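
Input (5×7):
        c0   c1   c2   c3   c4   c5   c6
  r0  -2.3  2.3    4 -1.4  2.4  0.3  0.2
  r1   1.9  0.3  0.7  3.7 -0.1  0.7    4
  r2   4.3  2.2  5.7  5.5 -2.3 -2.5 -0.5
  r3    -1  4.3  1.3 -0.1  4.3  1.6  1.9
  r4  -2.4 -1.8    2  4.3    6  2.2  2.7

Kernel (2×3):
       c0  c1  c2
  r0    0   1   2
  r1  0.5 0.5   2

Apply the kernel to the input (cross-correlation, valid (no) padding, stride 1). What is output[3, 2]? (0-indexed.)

The receptive field on the input at this output position is [1.3 -0.1 4.3 / 2 4.3 6]. Elementwise product with the kernel and sum: -0.1·1 + 4.3·2 + 2·0.5 + 4.3·0.5 + 6·2.

23.65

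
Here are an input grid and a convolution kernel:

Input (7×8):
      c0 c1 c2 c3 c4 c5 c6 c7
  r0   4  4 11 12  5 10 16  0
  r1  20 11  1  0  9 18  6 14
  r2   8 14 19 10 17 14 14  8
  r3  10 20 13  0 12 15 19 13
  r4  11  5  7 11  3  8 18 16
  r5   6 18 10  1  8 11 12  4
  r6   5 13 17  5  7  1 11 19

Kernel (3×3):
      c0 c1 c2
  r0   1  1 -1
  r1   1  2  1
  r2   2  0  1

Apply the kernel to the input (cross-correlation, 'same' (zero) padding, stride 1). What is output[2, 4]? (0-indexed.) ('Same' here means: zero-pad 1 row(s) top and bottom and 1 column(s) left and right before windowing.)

64

The receptive field on the zero-padded input at this output position is [0 9 18 / 10 17 14 / 0 12 15]. Elementwise product with the kernel and sum: 0·1 + 9·1 + 18·-1 + 10·1 + 17·2 + 14·1 + 0·2 + 15·1.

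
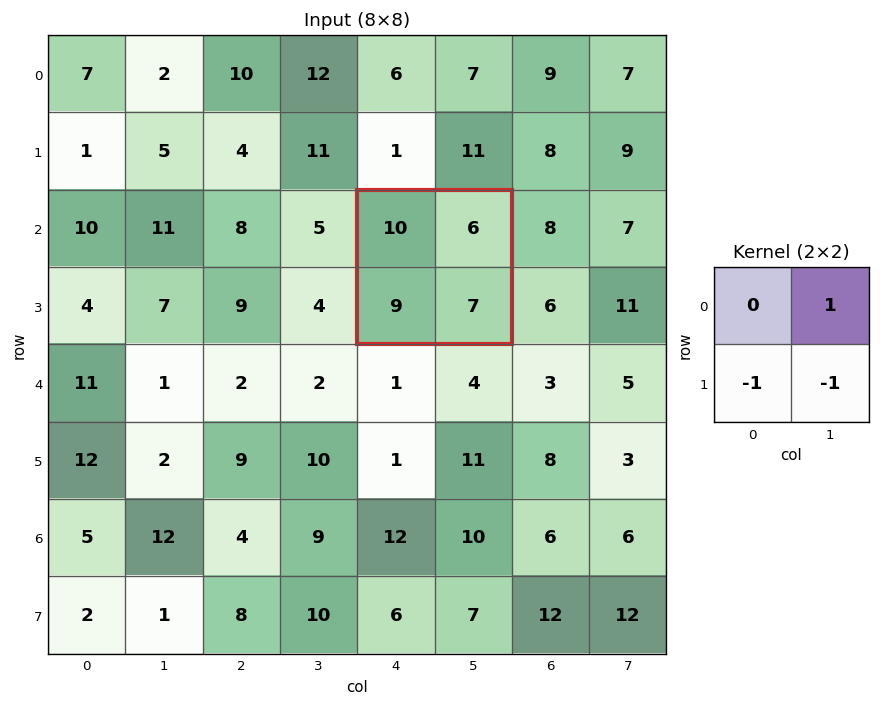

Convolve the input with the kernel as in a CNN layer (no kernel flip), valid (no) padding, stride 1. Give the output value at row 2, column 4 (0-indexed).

The receptive field on the input at this output position is [10 6 / 9 7]. Elementwise product with the kernel and sum: 6·1 + 9·-1 + 7·-1.

-10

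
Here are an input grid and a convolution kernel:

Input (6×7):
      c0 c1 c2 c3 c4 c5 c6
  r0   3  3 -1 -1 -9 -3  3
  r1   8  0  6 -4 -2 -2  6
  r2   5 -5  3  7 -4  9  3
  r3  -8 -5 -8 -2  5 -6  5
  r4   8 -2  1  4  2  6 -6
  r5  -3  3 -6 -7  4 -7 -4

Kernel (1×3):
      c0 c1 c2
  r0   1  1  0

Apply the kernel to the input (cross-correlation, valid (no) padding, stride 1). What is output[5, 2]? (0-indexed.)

The receptive field on the input at this output position is [-6 -7 4]. Elementwise product with the kernel and sum: -6·1 + -7·1.

-13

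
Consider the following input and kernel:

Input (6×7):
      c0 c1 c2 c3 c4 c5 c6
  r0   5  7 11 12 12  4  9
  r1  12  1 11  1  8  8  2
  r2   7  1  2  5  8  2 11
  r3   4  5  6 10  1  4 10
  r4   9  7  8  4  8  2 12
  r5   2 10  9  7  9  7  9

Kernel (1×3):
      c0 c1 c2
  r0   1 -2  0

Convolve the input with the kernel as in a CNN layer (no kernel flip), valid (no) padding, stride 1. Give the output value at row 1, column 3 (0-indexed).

The receptive field on the input at this output position is [1 8 8]. Elementwise product with the kernel and sum: 1·1 + 8·-2.

-15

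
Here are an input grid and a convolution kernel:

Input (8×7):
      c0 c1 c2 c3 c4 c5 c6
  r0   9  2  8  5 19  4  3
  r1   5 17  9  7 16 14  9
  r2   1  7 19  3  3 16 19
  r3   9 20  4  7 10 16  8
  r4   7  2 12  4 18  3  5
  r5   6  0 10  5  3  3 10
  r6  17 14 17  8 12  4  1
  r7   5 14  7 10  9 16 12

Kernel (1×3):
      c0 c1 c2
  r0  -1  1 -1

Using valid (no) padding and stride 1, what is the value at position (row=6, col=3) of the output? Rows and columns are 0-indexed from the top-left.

0

The receptive field on the input at this output position is [8 12 4]. Elementwise product with the kernel and sum: 8·-1 + 12·1 + 4·-1.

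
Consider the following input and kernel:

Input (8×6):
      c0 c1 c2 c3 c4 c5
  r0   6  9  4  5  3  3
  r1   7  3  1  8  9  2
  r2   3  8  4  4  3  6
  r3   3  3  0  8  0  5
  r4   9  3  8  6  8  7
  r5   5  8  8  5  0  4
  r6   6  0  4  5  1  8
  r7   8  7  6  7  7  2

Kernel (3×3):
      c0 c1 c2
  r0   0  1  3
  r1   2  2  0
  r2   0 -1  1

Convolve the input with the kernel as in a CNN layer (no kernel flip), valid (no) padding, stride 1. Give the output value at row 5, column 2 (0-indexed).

23

The receptive field on the input at this output position is [8 5 0 / 4 5 1 / 6 7 7]. Elementwise product with the kernel and sum: 5·1 + 0·3 + 4·2 + 5·2 + 7·-1 + 7·1.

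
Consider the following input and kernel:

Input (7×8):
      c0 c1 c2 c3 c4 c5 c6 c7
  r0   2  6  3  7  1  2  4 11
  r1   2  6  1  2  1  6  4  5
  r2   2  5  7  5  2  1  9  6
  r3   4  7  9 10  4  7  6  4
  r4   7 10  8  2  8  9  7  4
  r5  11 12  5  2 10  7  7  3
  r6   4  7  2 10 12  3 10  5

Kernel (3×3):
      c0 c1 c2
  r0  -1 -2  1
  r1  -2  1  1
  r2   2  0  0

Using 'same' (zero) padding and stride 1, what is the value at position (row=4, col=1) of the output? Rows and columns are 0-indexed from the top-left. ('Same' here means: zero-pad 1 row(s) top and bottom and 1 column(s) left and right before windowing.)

The receptive field on the zero-padded input at this output position is [4 7 9 / 7 10 8 / 11 12 5]. Elementwise product with the kernel and sum: 4·-1 + 7·-2 + 9·1 + 7·-2 + 10·1 + 8·1 + 11·2.

17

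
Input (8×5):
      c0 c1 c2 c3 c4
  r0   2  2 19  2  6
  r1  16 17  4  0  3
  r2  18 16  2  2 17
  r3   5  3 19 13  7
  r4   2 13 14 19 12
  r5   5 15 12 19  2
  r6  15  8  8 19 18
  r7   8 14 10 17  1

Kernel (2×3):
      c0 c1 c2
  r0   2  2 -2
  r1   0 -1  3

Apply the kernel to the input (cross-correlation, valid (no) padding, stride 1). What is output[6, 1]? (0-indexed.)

The receptive field on the input at this output position is [8 8 19 / 14 10 17]. Elementwise product with the kernel and sum: 8·2 + 8·2 + 19·-2 + 10·-1 + 17·3.

35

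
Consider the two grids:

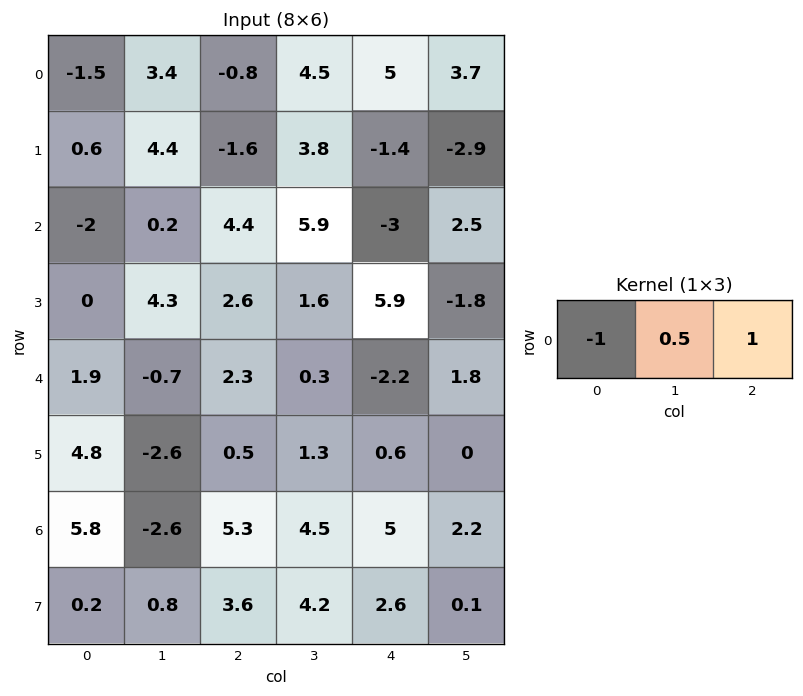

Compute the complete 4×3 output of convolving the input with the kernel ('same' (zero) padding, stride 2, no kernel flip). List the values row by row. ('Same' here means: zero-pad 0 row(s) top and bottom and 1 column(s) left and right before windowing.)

2.65 0.7 1.7
-0.8 7.9 -4.9
0.25 2.15 0.4
0.3 9.75 0.2

Output[0,0]: The receptive field on the zero-padded input at this output position is [0 -1.5 3.4]. Elementwise product with the kernel and sum: 0·-1 + -1.5·0.5 + 3.4·1.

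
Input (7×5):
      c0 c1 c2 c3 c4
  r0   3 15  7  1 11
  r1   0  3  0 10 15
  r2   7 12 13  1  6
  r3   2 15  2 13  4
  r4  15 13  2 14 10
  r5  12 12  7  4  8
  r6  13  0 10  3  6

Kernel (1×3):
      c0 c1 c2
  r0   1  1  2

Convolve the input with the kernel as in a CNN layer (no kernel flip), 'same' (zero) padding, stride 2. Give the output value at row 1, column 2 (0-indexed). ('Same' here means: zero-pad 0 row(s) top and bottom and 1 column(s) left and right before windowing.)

The receptive field on the zero-padded input at this output position is [1 6 0]. Elementwise product with the kernel and sum: 1·1 + 6·1 + 0·2.

7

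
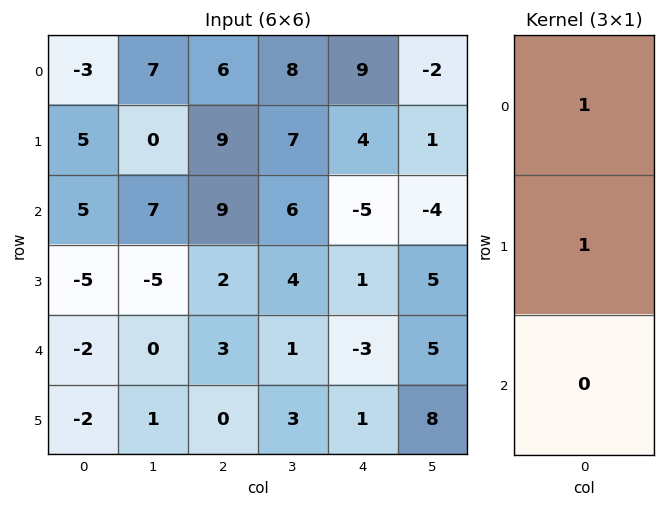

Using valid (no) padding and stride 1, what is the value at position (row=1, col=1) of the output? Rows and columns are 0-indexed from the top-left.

7

The receptive field on the input at this output position is [0 / 7 / -5]. Elementwise product with the kernel and sum: 0·1 + 7·1.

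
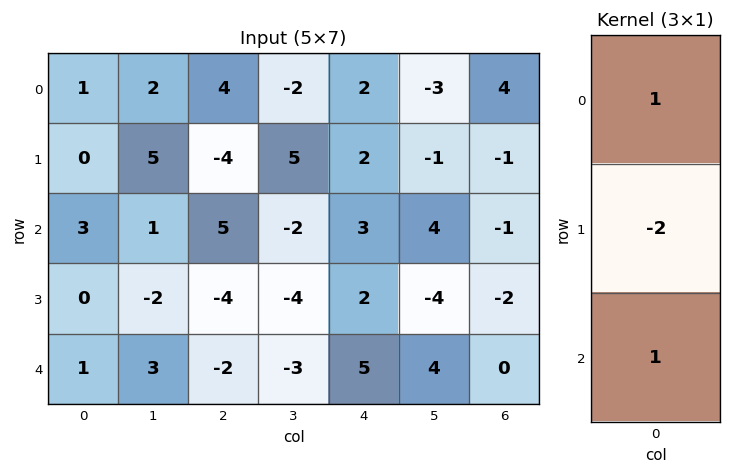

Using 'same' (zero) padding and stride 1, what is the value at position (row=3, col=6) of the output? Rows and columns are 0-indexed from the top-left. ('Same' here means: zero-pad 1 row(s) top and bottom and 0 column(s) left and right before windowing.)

The receptive field on the zero-padded input at this output position is [-1 / -2 / 0]. Elementwise product with the kernel and sum: -1·1 + -2·-2 + 0·1.

3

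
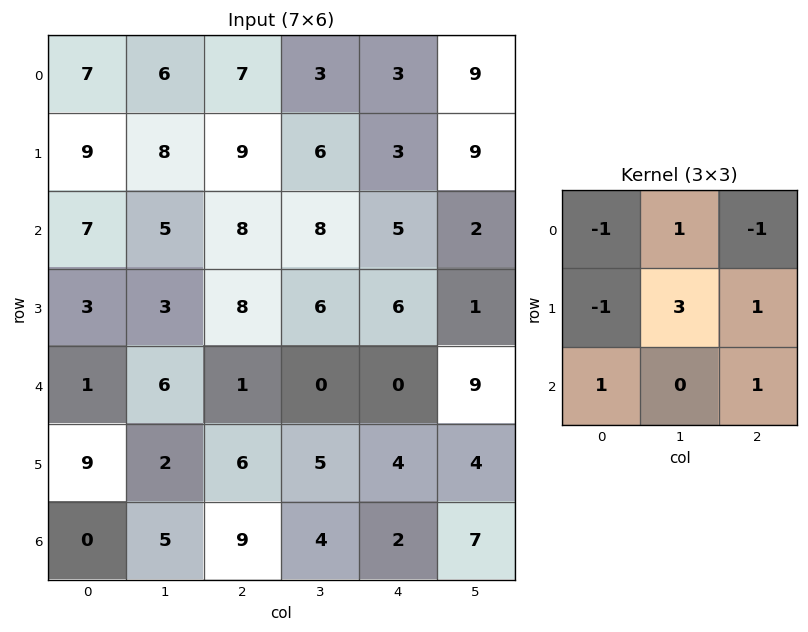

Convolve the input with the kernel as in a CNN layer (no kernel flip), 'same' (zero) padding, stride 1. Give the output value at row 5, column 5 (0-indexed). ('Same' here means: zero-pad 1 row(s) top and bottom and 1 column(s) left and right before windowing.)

19

The receptive field on the zero-padded input at this output position is [0 9 0 / 4 4 0 / 2 7 0]. Elementwise product with the kernel and sum: 0·-1 + 9·1 + 0·-1 + 4·-1 + 4·3 + 0·1 + 2·1 + 0·1.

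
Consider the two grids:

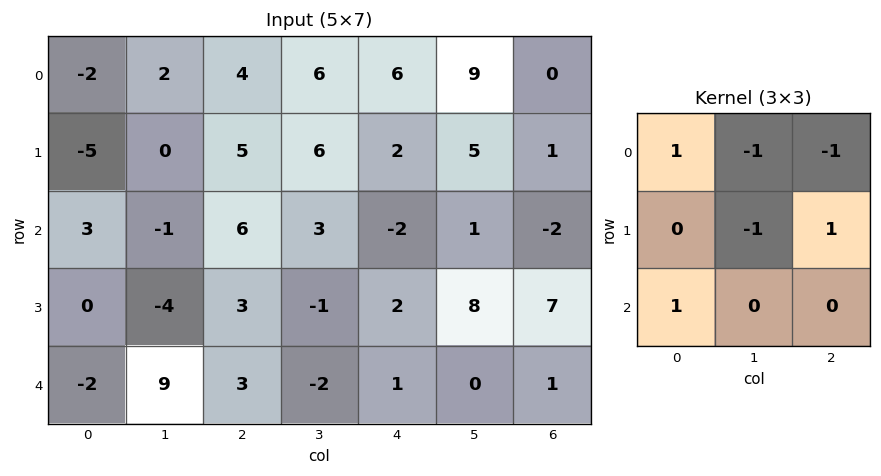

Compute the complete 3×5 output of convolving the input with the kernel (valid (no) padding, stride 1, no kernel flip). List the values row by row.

Output[0,0]: The receptive field on the input at this output position is [-2 2 4 / -5 0 5 / 3 -1 6]. Elementwise product with the kernel and sum: -2·1 + 2·-1 + 4·-1 + 0·-1 + 5·1 + 3·1.
Output[0,1]: The receptive field on the input at this output position is [2 4 6 / 0 5 6 / -1 6 3]. Elementwise product with the kernel and sum: 2·1 + 4·-1 + 6·-1 + 5·-1 + 6·1 + -1·1.

0 -8 -6 -3 -9
-3 -18 -5 1 -5
3 -5 11 8 -1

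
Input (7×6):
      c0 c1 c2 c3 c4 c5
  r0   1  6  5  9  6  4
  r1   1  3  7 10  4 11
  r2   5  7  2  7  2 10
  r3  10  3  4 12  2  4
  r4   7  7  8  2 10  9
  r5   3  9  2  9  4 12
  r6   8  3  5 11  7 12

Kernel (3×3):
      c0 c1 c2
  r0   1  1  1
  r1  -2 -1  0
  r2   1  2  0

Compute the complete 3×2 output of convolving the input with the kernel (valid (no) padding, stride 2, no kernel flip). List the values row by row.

Output[0,0]: The receptive field on the input at this output position is [1 6 5 / 1 3 7 / 5 7 2]. Elementwise product with the kernel and sum: 1·1 + 6·1 + 5·1 + 1·-2 + 3·-1 + 5·1 + 7·2.

26 12
12 3
21 34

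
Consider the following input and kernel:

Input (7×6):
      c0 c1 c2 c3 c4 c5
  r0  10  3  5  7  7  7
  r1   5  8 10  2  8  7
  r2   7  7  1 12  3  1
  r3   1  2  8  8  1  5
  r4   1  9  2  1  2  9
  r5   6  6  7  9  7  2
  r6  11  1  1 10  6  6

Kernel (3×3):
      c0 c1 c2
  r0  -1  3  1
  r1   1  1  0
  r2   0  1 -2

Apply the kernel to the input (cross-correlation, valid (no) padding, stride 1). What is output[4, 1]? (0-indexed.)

-8

The receptive field on the input at this output position is [9 2 1 / 6 7 9 / 1 1 10]. Elementwise product with the kernel and sum: 9·-1 + 2·3 + 1·1 + 6·1 + 7·1 + 1·1 + 10·-2.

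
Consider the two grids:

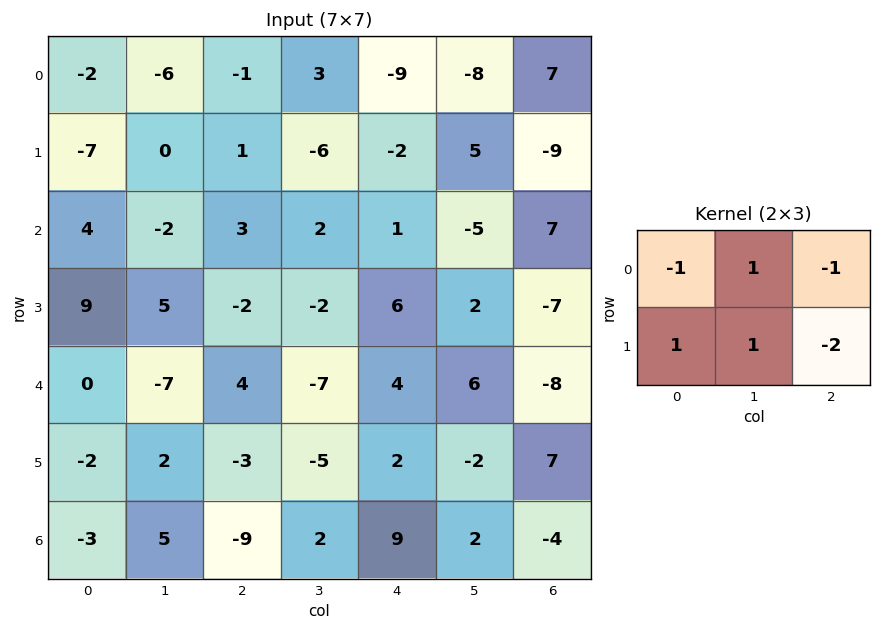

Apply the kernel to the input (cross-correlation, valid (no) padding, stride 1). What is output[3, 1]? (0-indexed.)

6

The receptive field on the input at this output position is [5 -2 -2 / -7 4 -7]. Elementwise product with the kernel and sum: 5·-1 + -2·1 + -2·-1 + -7·1 + 4·1 + -7·-2.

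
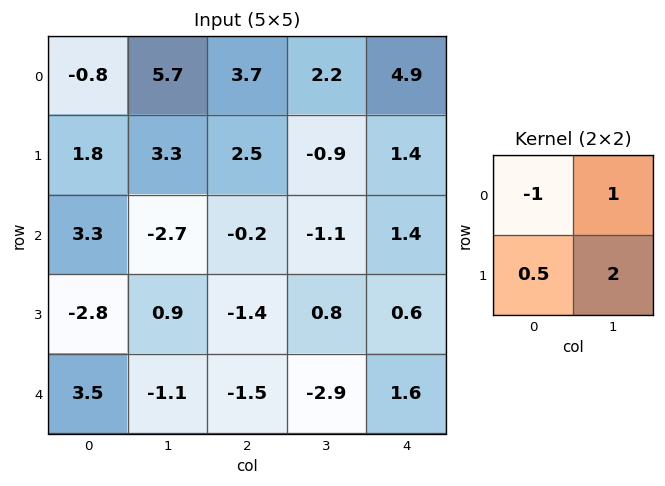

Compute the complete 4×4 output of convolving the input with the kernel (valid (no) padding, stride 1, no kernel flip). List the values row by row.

14 4.65 -2.05 5.05
-2.25 -2.55 -5.7 4.55
-5.6 0.15 0 4.1
3.25 -5.85 -4.35 1.55

Output[0,0]: The receptive field on the input at this output position is [-0.8 5.7 / 1.8 3.3]. Elementwise product with the kernel and sum: -0.8·-1 + 5.7·1 + 1.8·0.5 + 3.3·2.
Output[0,1]: The receptive field on the input at this output position is [5.7 3.7 / 3.3 2.5]. Elementwise product with the kernel and sum: 5.7·-1 + 3.7·1 + 3.3·0.5 + 2.5·2.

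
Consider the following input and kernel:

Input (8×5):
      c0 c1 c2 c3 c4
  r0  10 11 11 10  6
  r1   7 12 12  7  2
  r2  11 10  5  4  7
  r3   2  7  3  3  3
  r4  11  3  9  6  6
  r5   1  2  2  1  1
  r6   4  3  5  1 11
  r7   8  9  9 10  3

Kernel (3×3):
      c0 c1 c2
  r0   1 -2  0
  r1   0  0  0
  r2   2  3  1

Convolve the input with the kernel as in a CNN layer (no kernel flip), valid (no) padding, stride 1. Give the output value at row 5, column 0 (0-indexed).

49

The receptive field on the input at this output position is [1 2 2 / 4 3 5 / 8 9 9]. Elementwise product with the kernel and sum: 1·1 + 2·-2 + 8·2 + 9·3 + 9·1.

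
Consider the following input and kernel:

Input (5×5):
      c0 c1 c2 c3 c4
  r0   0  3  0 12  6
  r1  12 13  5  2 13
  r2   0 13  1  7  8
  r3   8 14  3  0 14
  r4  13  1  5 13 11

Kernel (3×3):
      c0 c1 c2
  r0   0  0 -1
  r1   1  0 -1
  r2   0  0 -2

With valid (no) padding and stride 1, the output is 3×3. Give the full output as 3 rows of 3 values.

Output[0,0]: The receptive field on the input at this output position is [0 3 0 / 12 13 5 / 0 13 1]. Elementwise product with the kernel and sum: 0·-1 + 12·1 + 5·-1 + 1·-2.

5 -15 -30
-12 4 -48
-6 -19 -41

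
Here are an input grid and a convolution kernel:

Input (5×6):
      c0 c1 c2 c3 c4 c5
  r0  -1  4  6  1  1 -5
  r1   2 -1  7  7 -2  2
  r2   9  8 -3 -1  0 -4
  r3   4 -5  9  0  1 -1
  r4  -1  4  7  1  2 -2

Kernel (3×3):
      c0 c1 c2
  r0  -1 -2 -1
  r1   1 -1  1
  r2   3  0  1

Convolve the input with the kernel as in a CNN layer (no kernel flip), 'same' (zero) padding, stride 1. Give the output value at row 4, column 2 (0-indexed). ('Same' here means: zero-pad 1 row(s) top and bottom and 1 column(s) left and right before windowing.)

-15

The receptive field on the zero-padded input at this output position is [-5 9 0 / 4 7 1 / 0 0 0]. Elementwise product with the kernel and sum: -5·-1 + 9·-2 + 0·-1 + 4·1 + 7·-1 + 1·1 + 0·3 + 0·1.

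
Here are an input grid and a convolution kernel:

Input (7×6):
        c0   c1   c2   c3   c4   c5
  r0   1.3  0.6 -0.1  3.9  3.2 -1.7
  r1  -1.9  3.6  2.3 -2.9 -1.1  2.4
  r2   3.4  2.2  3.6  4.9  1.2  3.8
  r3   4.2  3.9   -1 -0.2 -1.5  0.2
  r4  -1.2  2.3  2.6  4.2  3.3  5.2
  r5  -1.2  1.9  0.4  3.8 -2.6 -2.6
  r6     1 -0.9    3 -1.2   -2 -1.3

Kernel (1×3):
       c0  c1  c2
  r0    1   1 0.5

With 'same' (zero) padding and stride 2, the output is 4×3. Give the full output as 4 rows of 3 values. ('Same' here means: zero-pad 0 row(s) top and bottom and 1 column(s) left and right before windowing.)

Output[0,0]: The receptive field on the zero-padded input at this output position is [0 1.3 0.6]. Elementwise product with the kernel and sum: 0·1 + 1.3·1 + 0.6·0.5.

1.6 2.45 6.25
4.5 8.25 8
-0.05 7 10.1
0.55 1.5 -3.85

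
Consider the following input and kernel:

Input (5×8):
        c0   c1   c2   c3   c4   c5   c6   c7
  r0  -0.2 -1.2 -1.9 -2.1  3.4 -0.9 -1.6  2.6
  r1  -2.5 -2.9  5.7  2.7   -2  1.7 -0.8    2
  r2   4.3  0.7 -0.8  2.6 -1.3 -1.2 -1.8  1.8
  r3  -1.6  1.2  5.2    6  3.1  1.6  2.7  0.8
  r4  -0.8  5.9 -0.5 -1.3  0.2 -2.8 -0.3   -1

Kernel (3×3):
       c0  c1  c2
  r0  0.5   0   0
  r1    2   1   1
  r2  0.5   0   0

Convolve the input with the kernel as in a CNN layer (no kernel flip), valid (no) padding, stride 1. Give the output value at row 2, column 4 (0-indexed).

9.95

The receptive field on the input at this output position is [-1.3 -1.2 -1.8 / 3.1 1.6 2.7 / 0.2 -2.8 -0.3]. Elementwise product with the kernel and sum: -1.3·0.5 + 3.1·2 + 1.6·1 + 2.7·1 + 0.2·0.5.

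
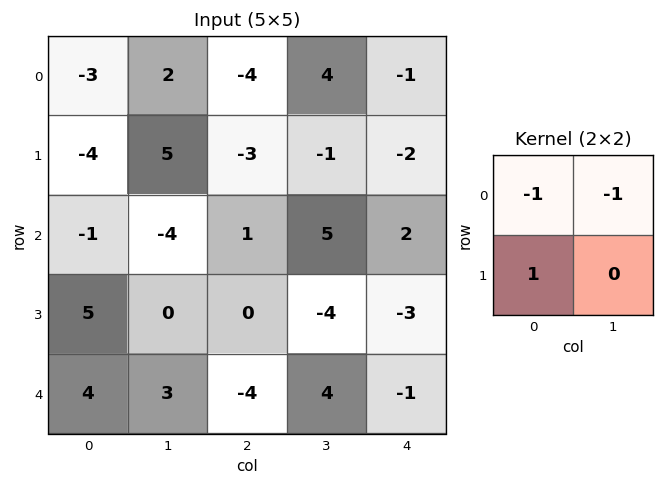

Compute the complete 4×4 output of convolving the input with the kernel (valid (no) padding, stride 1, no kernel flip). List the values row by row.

-3 7 -3 -4
-2 -6 5 8
10 3 -6 -11
-1 3 0 11

Output[0,0]: The receptive field on the input at this output position is [-3 2 / -4 5]. Elementwise product with the kernel and sum: -3·-1 + 2·-1 + -4·1.
Output[0,1]: The receptive field on the input at this output position is [2 -4 / 5 -3]. Elementwise product with the kernel and sum: 2·-1 + -4·-1 + 5·1.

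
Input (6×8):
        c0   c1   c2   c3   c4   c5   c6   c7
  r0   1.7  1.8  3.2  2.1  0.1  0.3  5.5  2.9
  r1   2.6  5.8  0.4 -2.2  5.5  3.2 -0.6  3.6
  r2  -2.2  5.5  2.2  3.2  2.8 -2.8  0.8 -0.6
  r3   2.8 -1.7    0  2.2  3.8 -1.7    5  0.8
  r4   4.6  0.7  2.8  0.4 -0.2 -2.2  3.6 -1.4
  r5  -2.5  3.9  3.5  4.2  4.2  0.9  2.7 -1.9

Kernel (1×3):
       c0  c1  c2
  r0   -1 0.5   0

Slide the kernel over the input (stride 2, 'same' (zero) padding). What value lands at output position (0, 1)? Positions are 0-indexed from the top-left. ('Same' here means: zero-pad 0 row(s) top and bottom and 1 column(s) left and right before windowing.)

The receptive field on the zero-padded input at this output position is [1.8 3.2 2.1]. Elementwise product with the kernel and sum: 1.8·-1 + 3.2·0.5.

-0.2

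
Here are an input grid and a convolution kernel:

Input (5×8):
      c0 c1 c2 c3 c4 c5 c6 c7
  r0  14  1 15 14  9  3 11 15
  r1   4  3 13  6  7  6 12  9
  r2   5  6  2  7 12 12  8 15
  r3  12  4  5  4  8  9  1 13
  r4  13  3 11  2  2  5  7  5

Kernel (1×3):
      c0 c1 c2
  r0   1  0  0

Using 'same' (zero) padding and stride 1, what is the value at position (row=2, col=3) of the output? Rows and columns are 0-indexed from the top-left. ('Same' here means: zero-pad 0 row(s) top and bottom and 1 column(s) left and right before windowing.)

2

The receptive field on the zero-padded input at this output position is [2 7 12]. Elementwise product with the kernel and sum: 2·1.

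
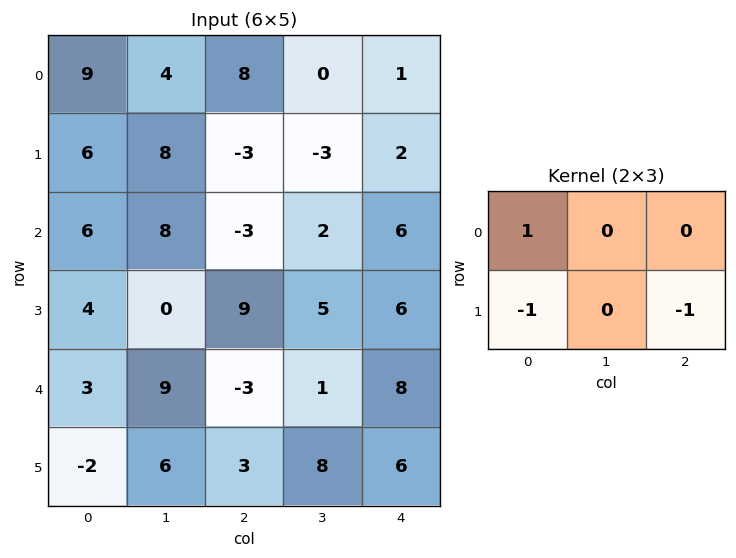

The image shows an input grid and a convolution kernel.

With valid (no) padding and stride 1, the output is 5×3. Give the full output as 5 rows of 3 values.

Output[0,0]: The receptive field on the input at this output position is [9 4 8 / 6 8 -3]. Elementwise product with the kernel and sum: 9·1 + 6·-1 + -3·-1.

6 -1 9
3 -2 -6
-7 3 -18
4 -10 4
2 -5 -12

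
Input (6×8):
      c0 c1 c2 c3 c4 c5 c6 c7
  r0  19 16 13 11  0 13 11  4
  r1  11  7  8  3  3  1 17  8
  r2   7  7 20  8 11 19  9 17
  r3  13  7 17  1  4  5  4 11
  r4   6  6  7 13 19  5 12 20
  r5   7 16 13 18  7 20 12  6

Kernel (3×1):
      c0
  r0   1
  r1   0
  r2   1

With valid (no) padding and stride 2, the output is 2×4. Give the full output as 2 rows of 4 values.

26 33 11 20
13 27 30 21

Output[0,0]: The receptive field on the input at this output position is [19 / 11 / 7]. Elementwise product with the kernel and sum: 19·1 + 7·1.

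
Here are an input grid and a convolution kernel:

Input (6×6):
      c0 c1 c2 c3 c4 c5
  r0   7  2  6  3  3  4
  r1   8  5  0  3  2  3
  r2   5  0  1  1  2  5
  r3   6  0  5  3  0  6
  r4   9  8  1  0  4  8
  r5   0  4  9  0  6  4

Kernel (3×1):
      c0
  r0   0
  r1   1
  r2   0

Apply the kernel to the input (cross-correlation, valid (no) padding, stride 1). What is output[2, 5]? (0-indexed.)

The receptive field on the input at this output position is [5 / 6 / 8]. Elementwise product with the kernel and sum: 6·1.

6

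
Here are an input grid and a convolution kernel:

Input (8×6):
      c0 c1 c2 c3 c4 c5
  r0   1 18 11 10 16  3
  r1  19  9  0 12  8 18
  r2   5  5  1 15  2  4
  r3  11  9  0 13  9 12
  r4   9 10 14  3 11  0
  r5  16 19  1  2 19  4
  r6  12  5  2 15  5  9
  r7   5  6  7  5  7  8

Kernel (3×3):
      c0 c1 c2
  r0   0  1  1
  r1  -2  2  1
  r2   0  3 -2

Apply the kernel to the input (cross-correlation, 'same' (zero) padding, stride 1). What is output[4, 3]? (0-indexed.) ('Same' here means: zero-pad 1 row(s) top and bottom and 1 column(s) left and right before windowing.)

The receptive field on the zero-padded input at this output position is [0 13 9 / 14 3 11 / 1 2 19]. Elementwise product with the kernel and sum: 13·1 + 9·1 + 14·-2 + 3·2 + 11·1 + 2·3 + 19·-2.

-21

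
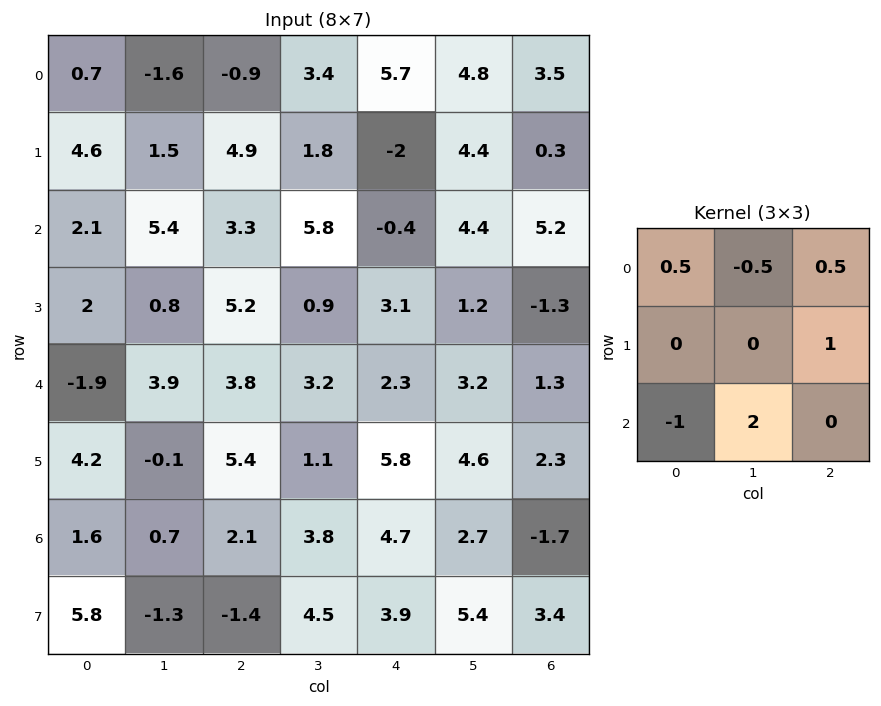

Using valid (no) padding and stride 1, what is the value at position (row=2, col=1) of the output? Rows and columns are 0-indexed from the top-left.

8.55

The receptive field on the input at this output position is [5.4 3.3 5.8 / 0.8 5.2 0.9 / 3.9 3.8 3.2]. Elementwise product with the kernel and sum: 5.4·0.5 + 3.3·-0.5 + 5.8·0.5 + 0.9·1 + 3.9·-1 + 3.8·2.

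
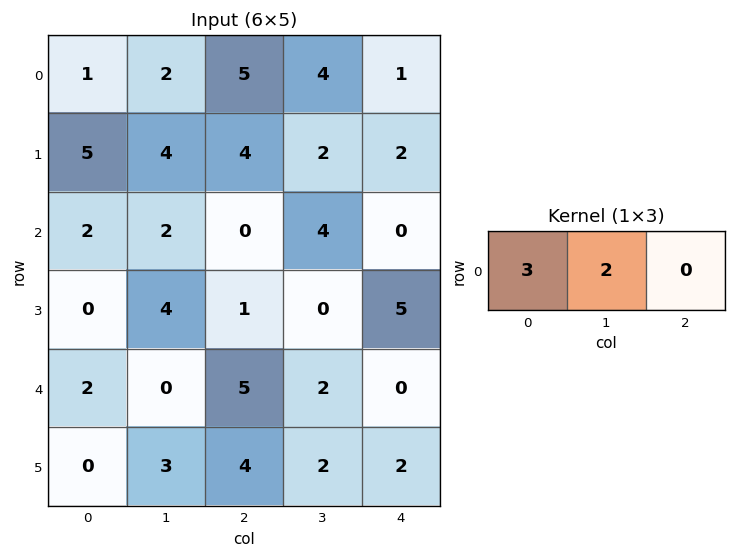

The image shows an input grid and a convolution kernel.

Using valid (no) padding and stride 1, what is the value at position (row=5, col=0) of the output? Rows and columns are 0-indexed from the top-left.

6

The receptive field on the input at this output position is [0 3 4]. Elementwise product with the kernel and sum: 0·3 + 3·2.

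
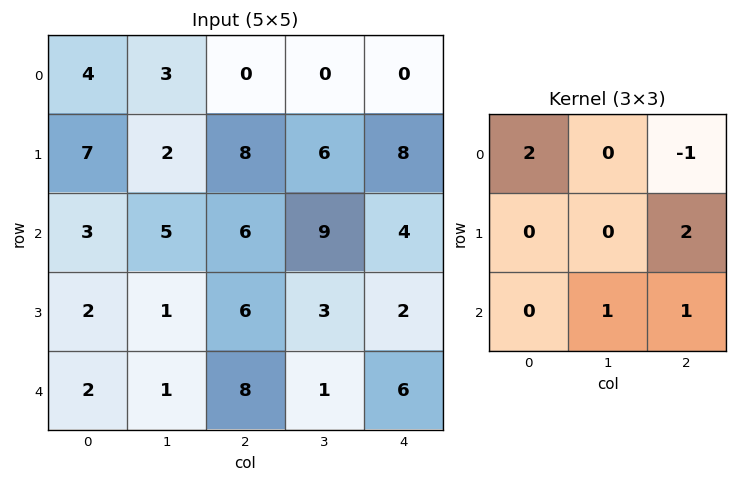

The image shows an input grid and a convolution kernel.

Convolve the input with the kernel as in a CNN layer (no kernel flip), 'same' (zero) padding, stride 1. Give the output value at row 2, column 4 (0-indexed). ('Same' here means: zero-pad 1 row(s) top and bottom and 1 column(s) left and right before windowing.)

14

The receptive field on the zero-padded input at this output position is [6 8 0 / 9 4 0 / 3 2 0]. Elementwise product with the kernel and sum: 6·2 + 0·-1 + 0·2 + 2·1 + 0·1.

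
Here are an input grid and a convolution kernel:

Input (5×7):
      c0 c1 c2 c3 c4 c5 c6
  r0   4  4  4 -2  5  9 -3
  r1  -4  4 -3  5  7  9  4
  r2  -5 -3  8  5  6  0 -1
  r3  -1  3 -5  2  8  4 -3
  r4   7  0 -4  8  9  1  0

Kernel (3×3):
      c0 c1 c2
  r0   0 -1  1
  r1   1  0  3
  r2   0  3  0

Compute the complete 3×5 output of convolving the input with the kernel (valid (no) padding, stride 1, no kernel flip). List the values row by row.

Output[0,0]: The receptive field on the input at this output position is [4 4 4 / -4 4 -3 / -5 -3 8]. Elementwise product with the kernel and sum: 4·-1 + 4·1 + -4·1 + -3·3 + -3·3.
Output[0,1]: The receptive field on the input at this output position is [4 4 -2 / 4 -3 5 / -3 8 5]. Elementwise product with the kernel and sum: 4·-1 + -2·1 + 4·1 + 5·3 + 8·3.

-22 37 40 54 7
21 5 34 31 10
-5 -6 44 35 1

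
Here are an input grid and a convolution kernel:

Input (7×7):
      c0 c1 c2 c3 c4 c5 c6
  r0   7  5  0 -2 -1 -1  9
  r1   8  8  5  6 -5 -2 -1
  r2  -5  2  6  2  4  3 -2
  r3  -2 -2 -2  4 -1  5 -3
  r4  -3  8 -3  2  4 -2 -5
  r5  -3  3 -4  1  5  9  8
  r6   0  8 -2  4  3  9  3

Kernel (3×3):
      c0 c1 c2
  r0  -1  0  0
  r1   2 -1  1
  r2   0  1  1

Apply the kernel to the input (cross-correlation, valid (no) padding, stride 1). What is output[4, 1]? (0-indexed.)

The receptive field on the input at this output position is [8 -3 2 / 3 -4 1 / 8 -2 4]. Elementwise product with the kernel and sum: 8·-1 + 3·2 + -4·-1 + 1·1 + -2·1 + 4·1.

5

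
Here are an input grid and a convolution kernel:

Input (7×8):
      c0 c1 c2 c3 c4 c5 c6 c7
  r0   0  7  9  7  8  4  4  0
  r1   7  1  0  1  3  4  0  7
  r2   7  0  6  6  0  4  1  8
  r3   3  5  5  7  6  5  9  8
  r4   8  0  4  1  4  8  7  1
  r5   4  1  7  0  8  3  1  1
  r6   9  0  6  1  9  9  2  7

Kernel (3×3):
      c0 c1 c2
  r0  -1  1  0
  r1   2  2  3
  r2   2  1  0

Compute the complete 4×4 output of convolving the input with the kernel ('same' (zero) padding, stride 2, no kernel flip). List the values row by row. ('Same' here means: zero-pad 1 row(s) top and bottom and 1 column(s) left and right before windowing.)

Output[0,0]: The receptive field on the zero-padded input at this output position is [0 0 0 / 0 0 7 / 0 7 1]. Elementwise product with the kernel and sum: 0·-1 + 0·1 + 0·2 + 0·2 + 7·3 + 0·2 + 7·1.
Output[0,1]: The receptive field on the zero-padded input at this output position is [0 0 0 / 7 9 7 / 1 0 1]. Elementwise product with the kernel and sum: 0·-1 + 0·1 + 7·2 + 9·2 + 7·3 + 1·2 + 0·1.

28 55 47 24
24 44 46 49
23 20 41 44
22 21 55 41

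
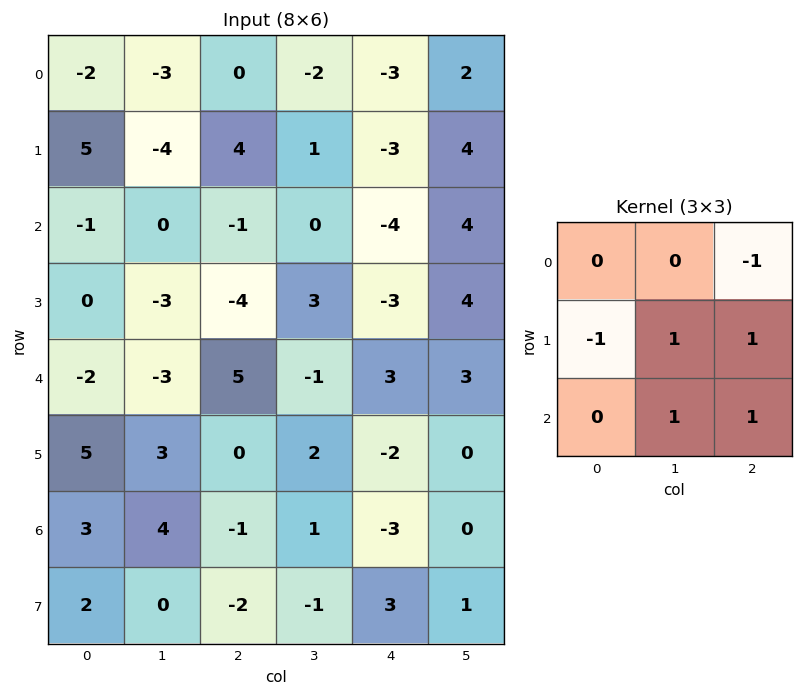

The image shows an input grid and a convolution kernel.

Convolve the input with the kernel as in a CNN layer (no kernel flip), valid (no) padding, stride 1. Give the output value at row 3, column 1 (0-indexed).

6

The receptive field on the input at this output position is [-3 -4 3 / -3 5 -1 / 3 0 2]. Elementwise product with the kernel and sum: 3·-1 + -3·-1 + 5·1 + -1·1 + 0·1 + 2·1.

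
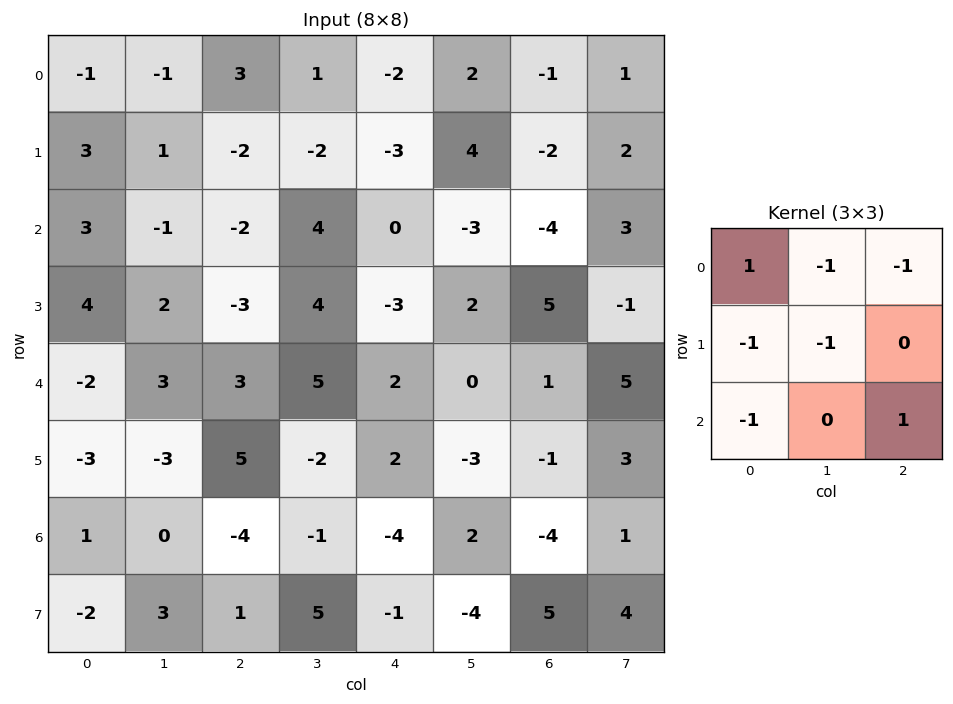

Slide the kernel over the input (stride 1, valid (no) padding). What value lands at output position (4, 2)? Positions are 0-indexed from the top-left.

The receptive field on the input at this output position is [3 5 2 / 5 -2 2 / -4 -1 -4]. Elementwise product with the kernel and sum: 3·1 + 5·-1 + 2·-1 + 5·-1 + -2·-1 + -4·-1 + -4·1.

-7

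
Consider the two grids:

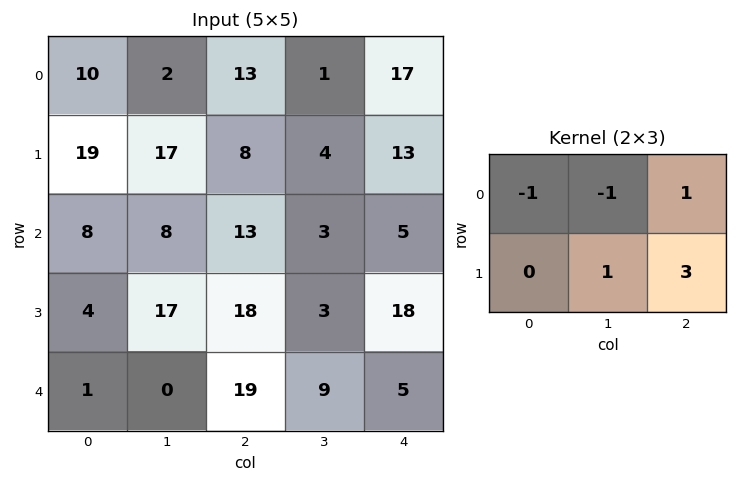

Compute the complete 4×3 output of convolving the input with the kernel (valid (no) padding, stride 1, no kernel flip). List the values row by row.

42 6 46
19 1 19
68 9 46
54 14 21

Output[0,0]: The receptive field on the input at this output position is [10 2 13 / 19 17 8]. Elementwise product with the kernel and sum: 10·-1 + 2·-1 + 13·1 + 17·1 + 8·3.
Output[0,1]: The receptive field on the input at this output position is [2 13 1 / 17 8 4]. Elementwise product with the kernel and sum: 2·-1 + 13·-1 + 1·1 + 8·1 + 4·3.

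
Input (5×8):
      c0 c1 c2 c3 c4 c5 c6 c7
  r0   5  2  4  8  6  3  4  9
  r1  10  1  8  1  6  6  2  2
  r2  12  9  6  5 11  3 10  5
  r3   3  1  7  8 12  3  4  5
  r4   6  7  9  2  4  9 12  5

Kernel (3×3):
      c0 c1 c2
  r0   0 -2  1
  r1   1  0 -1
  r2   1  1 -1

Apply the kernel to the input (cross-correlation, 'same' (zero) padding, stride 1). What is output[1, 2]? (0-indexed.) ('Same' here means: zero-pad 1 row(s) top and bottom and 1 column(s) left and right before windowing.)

The receptive field on the zero-padded input at this output position is [2 4 8 / 1 8 1 / 9 6 5]. Elementwise product with the kernel and sum: 4·-2 + 8·1 + 1·1 + 1·-1 + 9·1 + 6·1 + 5·-1.

10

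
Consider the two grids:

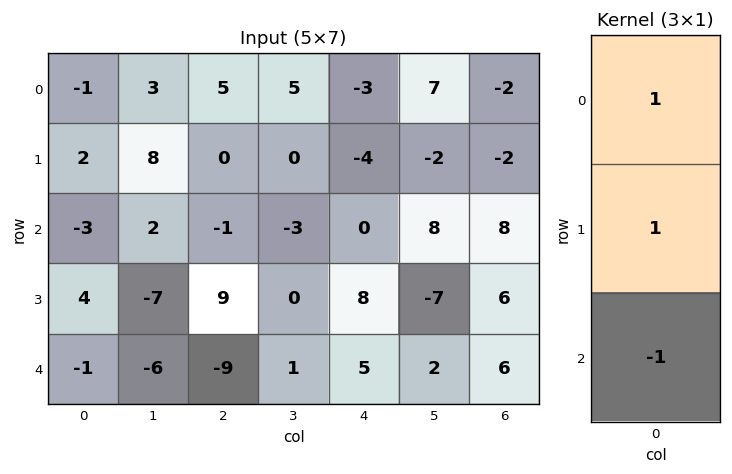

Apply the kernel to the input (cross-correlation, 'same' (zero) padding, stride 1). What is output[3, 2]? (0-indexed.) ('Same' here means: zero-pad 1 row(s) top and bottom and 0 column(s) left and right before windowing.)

The receptive field on the zero-padded input at this output position is [-1 / 9 / -9]. Elementwise product with the kernel and sum: -1·1 + 9·1 + -9·-1.

17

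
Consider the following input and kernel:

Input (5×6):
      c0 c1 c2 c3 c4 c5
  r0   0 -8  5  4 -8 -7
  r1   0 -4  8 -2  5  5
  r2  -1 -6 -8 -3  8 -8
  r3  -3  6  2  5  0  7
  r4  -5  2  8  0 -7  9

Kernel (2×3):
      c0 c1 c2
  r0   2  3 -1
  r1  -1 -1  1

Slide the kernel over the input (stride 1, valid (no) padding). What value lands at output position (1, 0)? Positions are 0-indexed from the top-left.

The receptive field on the input at this output position is [0 -4 8 / -1 -6 -8]. Elementwise product with the kernel and sum: 0·2 + -4·3 + 8·-1 + -1·-1 + -6·-1 + -8·1.

-21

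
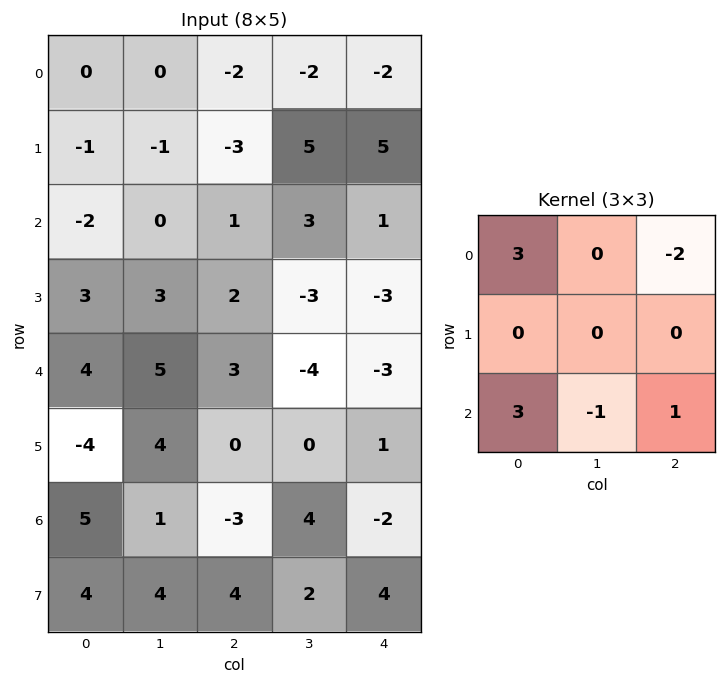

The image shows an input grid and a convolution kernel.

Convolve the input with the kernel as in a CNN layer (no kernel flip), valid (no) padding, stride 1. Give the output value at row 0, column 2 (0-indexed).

The receptive field on the input at this output position is [-2 -2 -2 / -3 5 5 / 1 3 1]. Elementwise product with the kernel and sum: -2·3 + -2·-2 + 1·3 + 3·-1 + 1·1.

-1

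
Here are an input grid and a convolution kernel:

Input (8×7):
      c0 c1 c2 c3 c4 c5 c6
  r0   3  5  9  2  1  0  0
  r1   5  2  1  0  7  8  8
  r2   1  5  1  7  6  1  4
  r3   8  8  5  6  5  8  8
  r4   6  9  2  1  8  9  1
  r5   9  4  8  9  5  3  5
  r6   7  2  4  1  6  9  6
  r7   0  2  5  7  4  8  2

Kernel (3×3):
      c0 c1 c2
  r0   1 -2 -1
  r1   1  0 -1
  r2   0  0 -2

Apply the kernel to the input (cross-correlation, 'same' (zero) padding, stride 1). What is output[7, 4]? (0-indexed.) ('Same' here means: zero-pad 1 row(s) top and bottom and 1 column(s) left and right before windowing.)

-21

The receptive field on the zero-padded input at this output position is [1 6 9 / 7 4 8 / 0 0 0]. Elementwise product with the kernel and sum: 1·1 + 6·-2 + 9·-1 + 7·1 + 8·-1 + 0·-2.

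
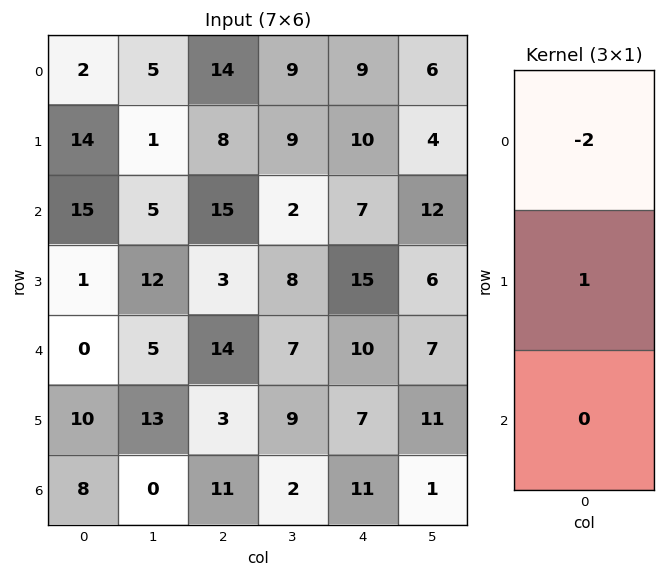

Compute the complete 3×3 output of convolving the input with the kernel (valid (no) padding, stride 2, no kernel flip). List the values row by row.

10 -20 -8
-29 -27 1
10 -25 -13

Output[0,0]: The receptive field on the input at this output position is [2 / 14 / 15]. Elementwise product with the kernel and sum: 2·-2 + 14·1.
Output[0,1]: The receptive field on the input at this output position is [14 / 8 / 15]. Elementwise product with the kernel and sum: 14·-2 + 8·1.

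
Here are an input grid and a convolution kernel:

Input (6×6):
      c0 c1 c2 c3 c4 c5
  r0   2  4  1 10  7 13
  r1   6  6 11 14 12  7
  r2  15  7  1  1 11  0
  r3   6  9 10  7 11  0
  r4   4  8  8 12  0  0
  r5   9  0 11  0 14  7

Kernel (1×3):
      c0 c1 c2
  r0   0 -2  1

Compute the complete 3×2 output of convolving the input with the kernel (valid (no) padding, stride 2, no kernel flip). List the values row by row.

Output[0,0]: The receptive field on the input at this output position is [2 4 1]. Elementwise product with the kernel and sum: 4·-2 + 1·1.
Output[0,1]: The receptive field on the input at this output position is [1 10 7]. Elementwise product with the kernel and sum: 10·-2 + 7·1.

-7 -13
-13 9
-8 -24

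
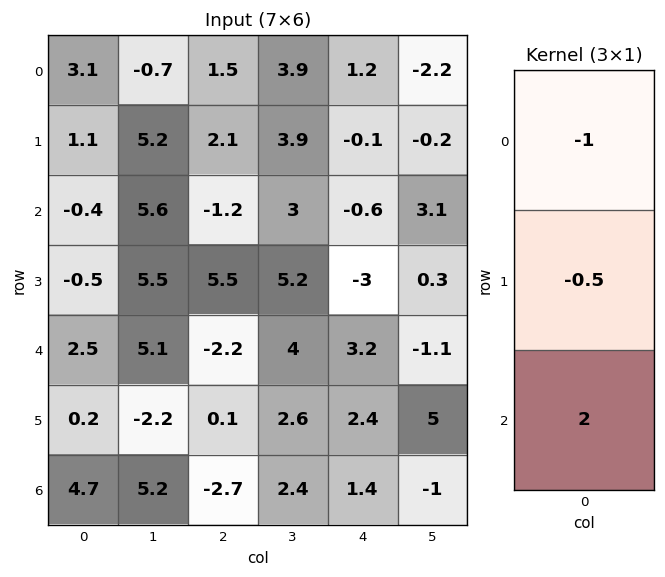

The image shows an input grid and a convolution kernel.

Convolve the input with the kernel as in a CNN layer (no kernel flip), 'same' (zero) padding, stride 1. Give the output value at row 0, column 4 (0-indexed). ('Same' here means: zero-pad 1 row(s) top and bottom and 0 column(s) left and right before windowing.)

The receptive field on the zero-padded input at this output position is [0 / 1.2 / -0.1]. Elementwise product with the kernel and sum: 0·-1 + 1.2·-0.5 + -0.1·2.

-0.8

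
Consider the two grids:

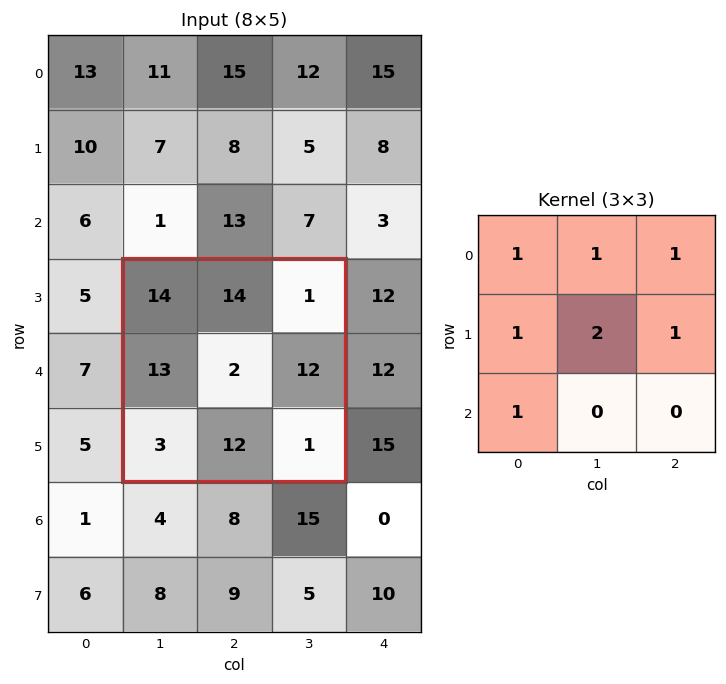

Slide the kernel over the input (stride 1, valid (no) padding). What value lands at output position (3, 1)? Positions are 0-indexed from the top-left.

61

The receptive field on the input at this output position is [14 14 1 / 13 2 12 / 3 12 1]. Elementwise product with the kernel and sum: 14·1 + 14·1 + 1·1 + 13·1 + 2·2 + 12·1 + 3·1.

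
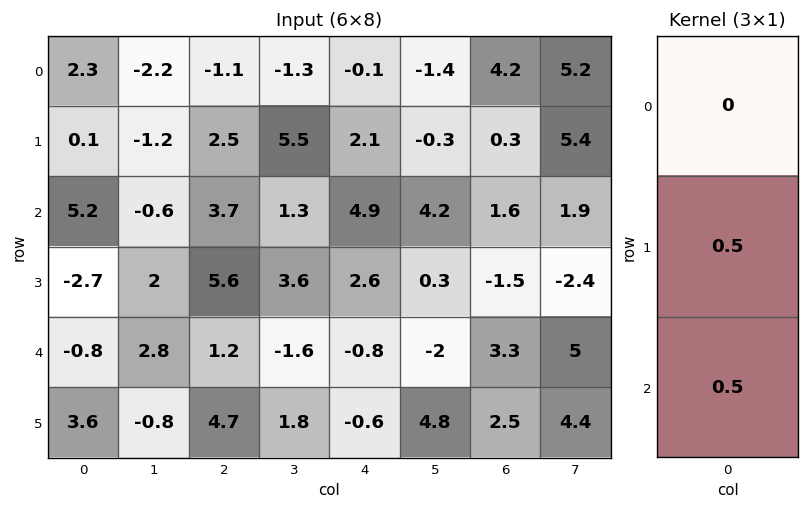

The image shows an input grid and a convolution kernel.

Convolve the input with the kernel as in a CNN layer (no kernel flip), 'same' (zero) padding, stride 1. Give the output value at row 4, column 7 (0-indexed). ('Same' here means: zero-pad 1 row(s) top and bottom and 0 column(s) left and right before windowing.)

4.7

The receptive field on the zero-padded input at this output position is [-2.4 / 5 / 4.4]. Elementwise product with the kernel and sum: 5·0.5 + 4.4·0.5.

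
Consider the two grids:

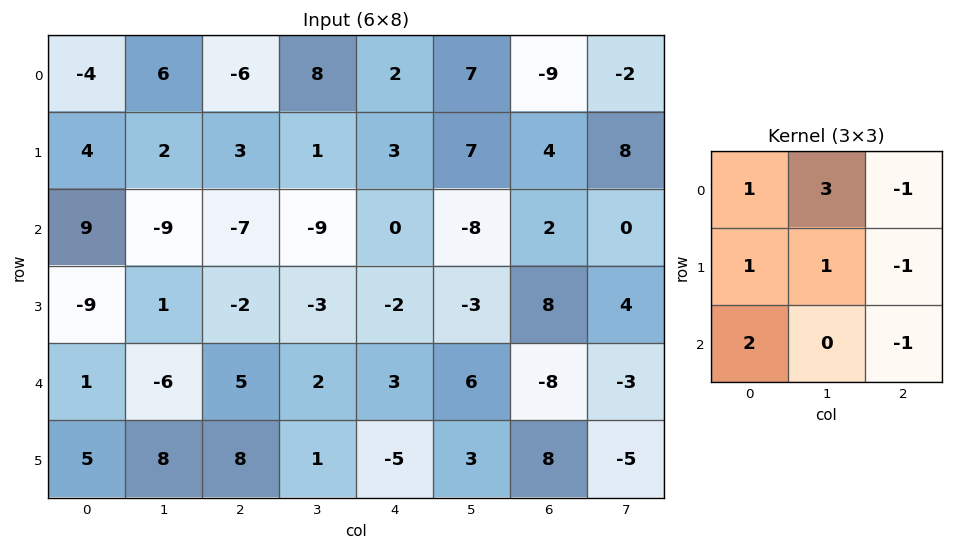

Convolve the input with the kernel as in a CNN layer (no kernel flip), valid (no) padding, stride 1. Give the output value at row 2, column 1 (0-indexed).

-33

The receptive field on the input at this output position is [-9 -7 -9 / 1 -2 -3 / -6 5 2]. Elementwise product with the kernel and sum: -9·1 + -7·3 + -9·-1 + 1·1 + -2·1 + -3·-1 + -6·2 + 2·-1.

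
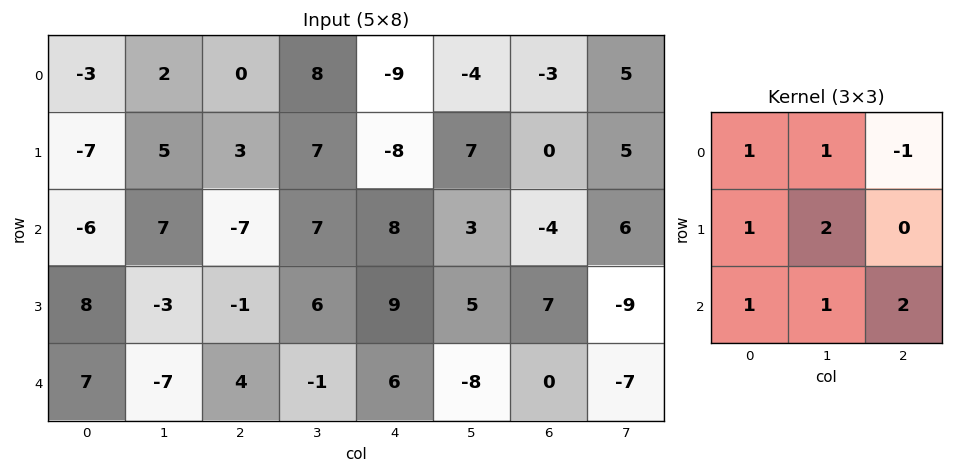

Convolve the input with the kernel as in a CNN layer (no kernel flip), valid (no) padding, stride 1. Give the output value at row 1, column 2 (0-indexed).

48

The receptive field on the input at this output position is [3 7 -8 / -7 7 8 / -1 6 9]. Elementwise product with the kernel and sum: 3·1 + 7·1 + -8·-1 + -7·1 + 7·2 + -1·1 + 6·1 + 9·2.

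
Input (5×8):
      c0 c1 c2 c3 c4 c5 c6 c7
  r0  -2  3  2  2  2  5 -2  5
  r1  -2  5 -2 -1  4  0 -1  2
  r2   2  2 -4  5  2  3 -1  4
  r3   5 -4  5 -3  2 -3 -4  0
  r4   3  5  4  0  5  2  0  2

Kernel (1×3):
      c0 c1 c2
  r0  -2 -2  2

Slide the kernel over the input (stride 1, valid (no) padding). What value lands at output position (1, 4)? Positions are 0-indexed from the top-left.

-10

The receptive field on the input at this output position is [4 0 -1]. Elementwise product with the kernel and sum: 4·-2 + 0·-2 + -1·2.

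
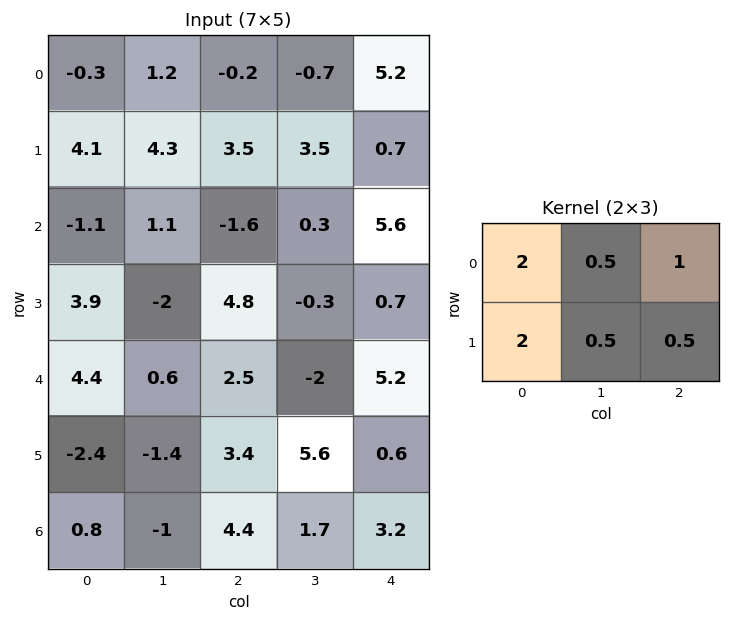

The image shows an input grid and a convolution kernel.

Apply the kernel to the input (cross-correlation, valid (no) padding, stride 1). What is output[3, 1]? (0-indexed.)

The receptive field on the input at this output position is [-2 4.8 -0.3 / 0.6 2.5 -2]. Elementwise product with the kernel and sum: -2·2 + 4.8·0.5 + -0.3·1 + 0.6·2 + 2.5·0.5 + -2·0.5.

-0.45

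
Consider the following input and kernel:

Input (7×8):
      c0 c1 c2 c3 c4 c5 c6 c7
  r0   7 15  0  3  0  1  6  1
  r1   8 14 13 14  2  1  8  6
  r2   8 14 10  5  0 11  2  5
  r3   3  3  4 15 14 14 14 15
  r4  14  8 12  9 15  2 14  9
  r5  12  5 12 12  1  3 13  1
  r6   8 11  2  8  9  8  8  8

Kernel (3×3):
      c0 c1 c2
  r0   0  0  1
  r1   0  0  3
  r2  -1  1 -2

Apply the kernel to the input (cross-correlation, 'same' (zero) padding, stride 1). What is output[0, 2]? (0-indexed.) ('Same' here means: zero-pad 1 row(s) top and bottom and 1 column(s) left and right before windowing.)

-20

The receptive field on the zero-padded input at this output position is [0 0 0 / 15 0 3 / 14 13 14]. Elementwise product with the kernel and sum: 0·1 + 3·3 + 14·-1 + 13·1 + 14·-2.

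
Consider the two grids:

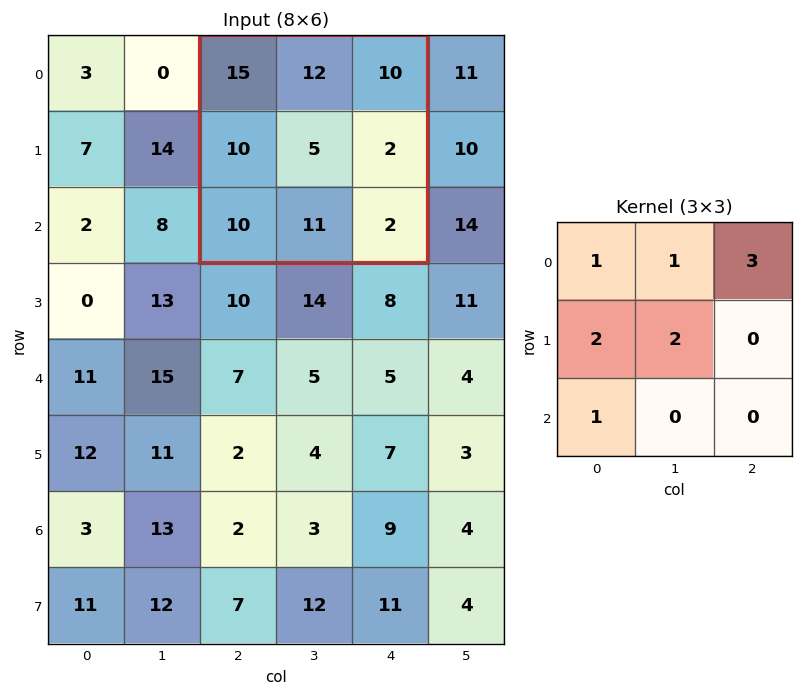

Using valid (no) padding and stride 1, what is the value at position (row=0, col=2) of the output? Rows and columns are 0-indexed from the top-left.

97

The receptive field on the input at this output position is [15 12 10 / 10 5 2 / 10 11 2]. Elementwise product with the kernel and sum: 15·1 + 12·1 + 10·3 + 10·2 + 5·2 + 10·1.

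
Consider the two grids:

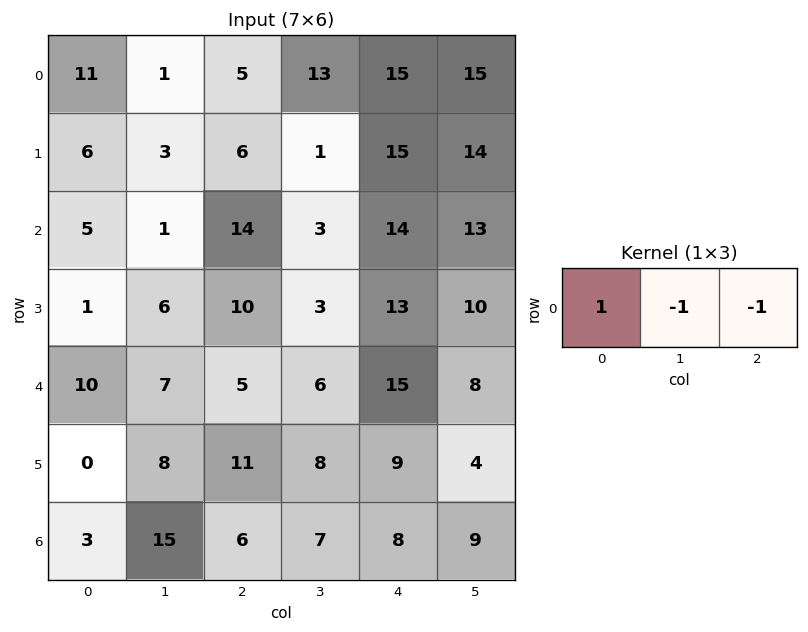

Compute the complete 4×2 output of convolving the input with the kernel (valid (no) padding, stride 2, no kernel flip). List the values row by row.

5 -23
-10 -3
-2 -16
-18 -9

Output[0,0]: The receptive field on the input at this output position is [11 1 5]. Elementwise product with the kernel and sum: 11·1 + 1·-1 + 5·-1.
Output[0,1]: The receptive field on the input at this output position is [5 13 15]. Elementwise product with the kernel and sum: 5·1 + 13·-1 + 15·-1.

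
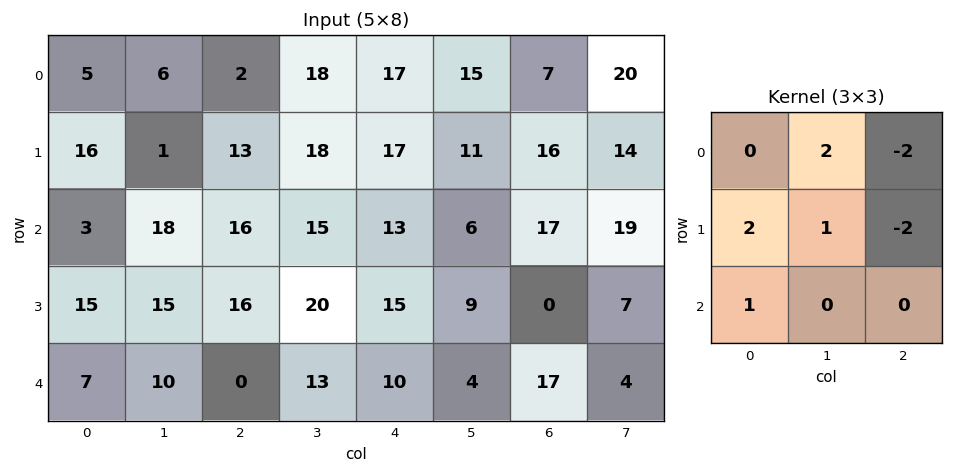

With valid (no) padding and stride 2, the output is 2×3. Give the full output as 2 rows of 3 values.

18 28 42
24 26 27

Output[0,0]: The receptive field on the input at this output position is [5 6 2 / 16 1 13 / 3 18 16]. Elementwise product with the kernel and sum: 6·2 + 2·-2 + 16·2 + 1·1 + 13·-2 + 3·1.
Output[0,1]: The receptive field on the input at this output position is [2 18 17 / 13 18 17 / 16 15 13]. Elementwise product with the kernel and sum: 18·2 + 17·-2 + 13·2 + 18·1 + 17·-2 + 16·1.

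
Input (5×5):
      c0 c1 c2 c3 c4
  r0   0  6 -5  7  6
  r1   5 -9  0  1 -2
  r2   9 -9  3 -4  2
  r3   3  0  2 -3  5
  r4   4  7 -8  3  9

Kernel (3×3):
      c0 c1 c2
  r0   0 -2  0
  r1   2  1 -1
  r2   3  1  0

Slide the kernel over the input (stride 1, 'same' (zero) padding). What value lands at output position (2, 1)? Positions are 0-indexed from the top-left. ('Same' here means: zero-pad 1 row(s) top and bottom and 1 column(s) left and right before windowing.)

33

The receptive field on the zero-padded input at this output position is [5 -9 0 / 9 -9 3 / 3 0 2]. Elementwise product with the kernel and sum: -9·-2 + 9·2 + -9·1 + 3·-1 + 3·3 + 0·1.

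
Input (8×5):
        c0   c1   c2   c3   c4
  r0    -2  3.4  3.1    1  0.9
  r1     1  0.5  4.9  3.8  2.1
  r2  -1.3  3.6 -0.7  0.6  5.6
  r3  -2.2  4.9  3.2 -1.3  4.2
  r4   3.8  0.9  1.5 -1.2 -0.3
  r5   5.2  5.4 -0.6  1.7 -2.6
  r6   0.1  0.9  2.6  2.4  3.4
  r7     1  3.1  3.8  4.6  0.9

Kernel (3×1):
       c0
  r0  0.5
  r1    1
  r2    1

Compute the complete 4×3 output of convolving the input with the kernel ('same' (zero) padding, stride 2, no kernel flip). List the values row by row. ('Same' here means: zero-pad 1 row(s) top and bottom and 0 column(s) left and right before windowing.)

-1 8 3
-3 4.95 10.85
7.9 2.5 -0.8
3.7 6.1 3

Output[0,0]: The receptive field on the zero-padded input at this output position is [0 / -2 / 1]. Elementwise product with the kernel and sum: 0·0.5 + -2·1 + 1·1.
Output[0,1]: The receptive field on the zero-padded input at this output position is [0 / 3.1 / 4.9]. Elementwise product with the kernel and sum: 0·0.5 + 3.1·1 + 4.9·1.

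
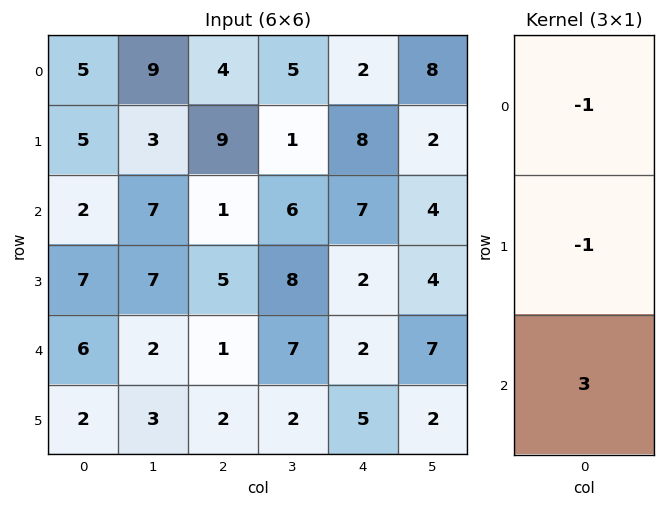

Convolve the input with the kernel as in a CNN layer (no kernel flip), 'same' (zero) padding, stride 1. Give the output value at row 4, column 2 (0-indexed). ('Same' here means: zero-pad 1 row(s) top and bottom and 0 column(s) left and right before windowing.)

The receptive field on the zero-padded input at this output position is [5 / 1 / 2]. Elementwise product with the kernel and sum: 5·-1 + 1·-1 + 2·3.

0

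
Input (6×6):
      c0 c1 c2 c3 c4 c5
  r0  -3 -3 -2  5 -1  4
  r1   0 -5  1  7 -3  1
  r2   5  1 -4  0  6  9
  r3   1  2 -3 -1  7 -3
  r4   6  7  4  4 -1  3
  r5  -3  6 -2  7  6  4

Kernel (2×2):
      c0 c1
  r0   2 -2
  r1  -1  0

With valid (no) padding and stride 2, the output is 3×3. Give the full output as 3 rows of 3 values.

Output[0,0]: The receptive field on the input at this output position is [-3 -3 / 0 -5]. Elementwise product with the kernel and sum: -3·2 + -3·-2 + 0·-1.
Output[0,1]: The receptive field on the input at this output position is [-2 5 / 1 7]. Elementwise product with the kernel and sum: -2·2 + 5·-2 + 1·-1.

0 -15 -7
7 -5 -13
1 2 -14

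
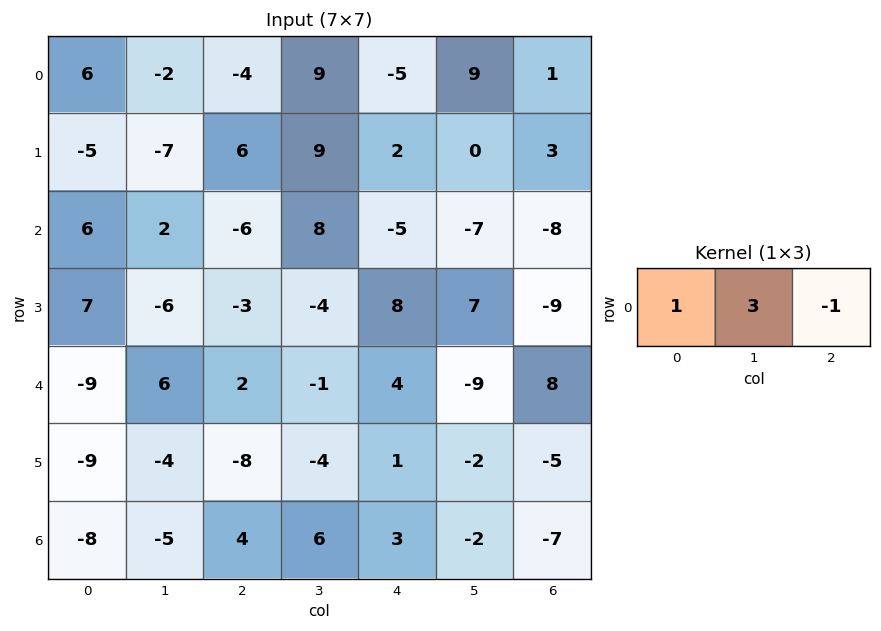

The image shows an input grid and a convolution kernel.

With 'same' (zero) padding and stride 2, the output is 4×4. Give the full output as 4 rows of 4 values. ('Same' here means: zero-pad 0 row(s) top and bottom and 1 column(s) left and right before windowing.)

Output[0,0]: The receptive field on the zero-padded input at this output position is [0 6 -2]. Elementwise product with the kernel and sum: 0·1 + 6·3 + -2·-1.

20 -23 -15 12
16 -24 0 -31
-33 13 20 15
-19 1 17 -23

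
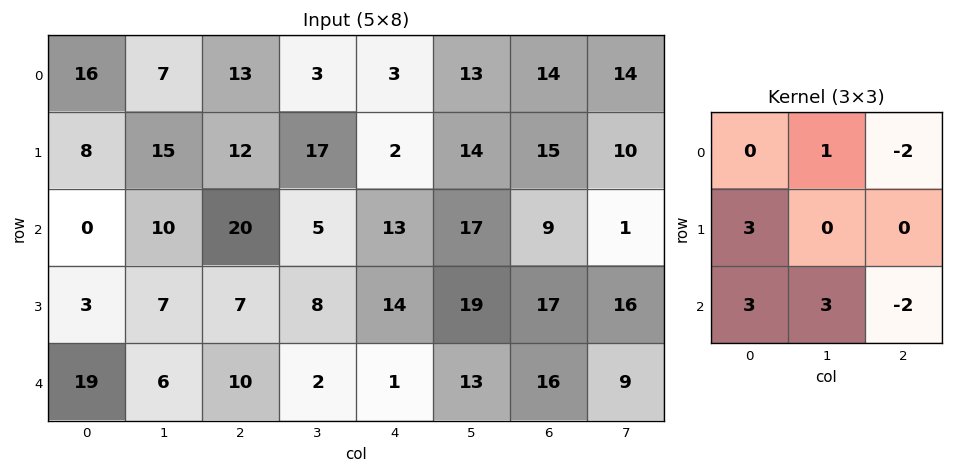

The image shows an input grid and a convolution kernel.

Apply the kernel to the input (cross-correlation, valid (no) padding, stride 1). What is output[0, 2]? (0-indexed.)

82

The receptive field on the input at this output position is [13 3 3 / 12 17 2 / 20 5 13]. Elementwise product with the kernel and sum: 3·1 + 3·-2 + 12·3 + 20·3 + 5·3 + 13·-2.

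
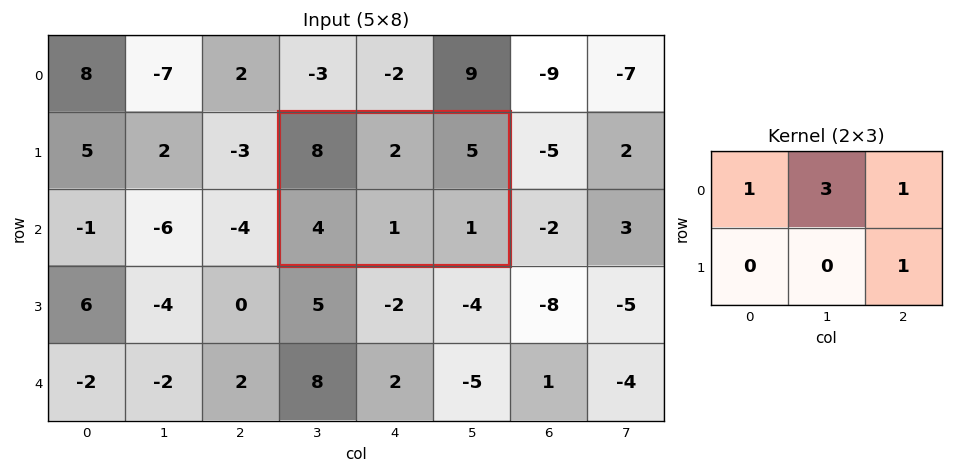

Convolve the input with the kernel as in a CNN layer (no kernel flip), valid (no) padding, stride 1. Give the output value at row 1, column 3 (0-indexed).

20

The receptive field on the input at this output position is [8 2 5 / 4 1 1]. Elementwise product with the kernel and sum: 8·1 + 2·3 + 5·1 + 1·1.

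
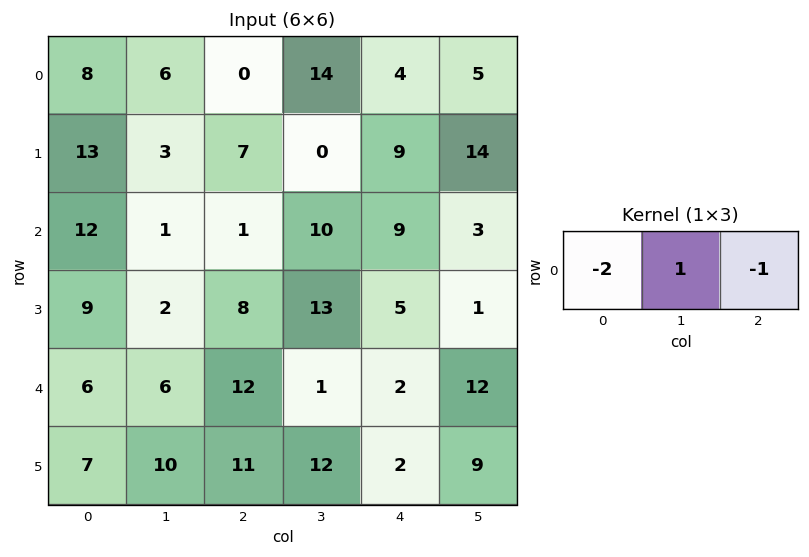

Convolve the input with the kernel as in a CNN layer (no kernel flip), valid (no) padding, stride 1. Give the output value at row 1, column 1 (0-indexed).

1

The receptive field on the input at this output position is [3 7 0]. Elementwise product with the kernel and sum: 3·-2 + 7·1 + 0·-1.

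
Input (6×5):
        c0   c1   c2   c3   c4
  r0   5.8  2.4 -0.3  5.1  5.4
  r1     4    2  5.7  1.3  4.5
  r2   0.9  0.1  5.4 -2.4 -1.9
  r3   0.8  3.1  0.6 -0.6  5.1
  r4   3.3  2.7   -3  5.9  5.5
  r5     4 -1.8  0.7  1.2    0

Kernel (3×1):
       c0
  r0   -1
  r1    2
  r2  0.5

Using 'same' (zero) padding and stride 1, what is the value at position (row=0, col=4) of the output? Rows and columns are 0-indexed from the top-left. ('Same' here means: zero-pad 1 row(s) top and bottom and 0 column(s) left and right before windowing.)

The receptive field on the zero-padded input at this output position is [0 / 5.4 / 4.5]. Elementwise product with the kernel and sum: 0·-1 + 5.4·2 + 4.5·0.5.

13.05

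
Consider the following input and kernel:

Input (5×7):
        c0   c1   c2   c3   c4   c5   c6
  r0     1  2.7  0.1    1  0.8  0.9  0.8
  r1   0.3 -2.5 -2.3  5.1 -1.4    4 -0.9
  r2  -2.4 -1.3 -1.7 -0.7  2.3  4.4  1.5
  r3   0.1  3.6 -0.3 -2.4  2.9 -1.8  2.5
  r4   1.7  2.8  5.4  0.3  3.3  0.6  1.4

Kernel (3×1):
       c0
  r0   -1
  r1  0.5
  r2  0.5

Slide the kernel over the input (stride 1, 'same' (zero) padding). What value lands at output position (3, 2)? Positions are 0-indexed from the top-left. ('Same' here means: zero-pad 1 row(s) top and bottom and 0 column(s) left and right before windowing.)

The receptive field on the zero-padded input at this output position is [-1.7 / -0.3 / 5.4]. Elementwise product with the kernel and sum: -1.7·-1 + -0.3·0.5 + 5.4·0.5.

4.25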